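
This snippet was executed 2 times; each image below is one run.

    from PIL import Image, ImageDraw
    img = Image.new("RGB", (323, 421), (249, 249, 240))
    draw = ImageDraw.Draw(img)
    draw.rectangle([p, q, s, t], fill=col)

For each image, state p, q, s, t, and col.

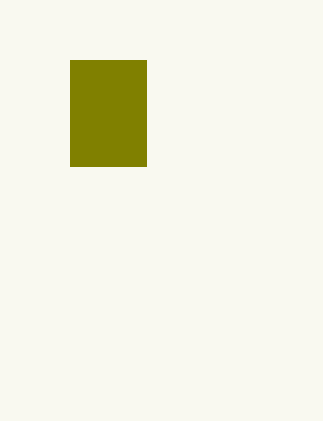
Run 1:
p = 70; q = 60; s = 146; t = 166; col = 'olive'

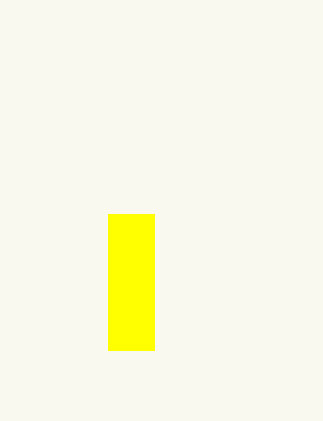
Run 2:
p = 108; q = 214; s = 154; t = 350; col = 'yellow'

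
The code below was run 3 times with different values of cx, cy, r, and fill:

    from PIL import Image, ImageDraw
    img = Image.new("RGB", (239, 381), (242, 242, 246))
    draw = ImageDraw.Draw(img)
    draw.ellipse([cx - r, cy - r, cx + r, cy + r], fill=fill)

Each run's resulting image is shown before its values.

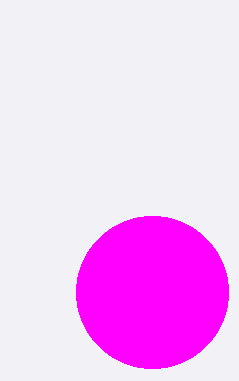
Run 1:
cx = 152
cy = 292
r = 76
fill = 'magenta'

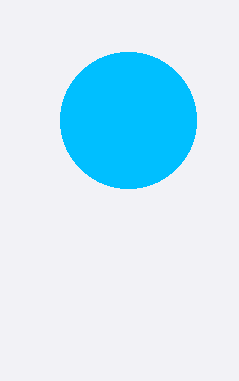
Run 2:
cx = 128, cy = 120, r = 68, fill = 'deepskyblue'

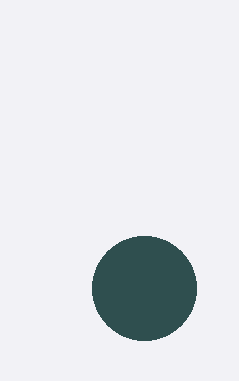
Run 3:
cx = 144
cy = 288
r = 52
fill = 'darkslategray'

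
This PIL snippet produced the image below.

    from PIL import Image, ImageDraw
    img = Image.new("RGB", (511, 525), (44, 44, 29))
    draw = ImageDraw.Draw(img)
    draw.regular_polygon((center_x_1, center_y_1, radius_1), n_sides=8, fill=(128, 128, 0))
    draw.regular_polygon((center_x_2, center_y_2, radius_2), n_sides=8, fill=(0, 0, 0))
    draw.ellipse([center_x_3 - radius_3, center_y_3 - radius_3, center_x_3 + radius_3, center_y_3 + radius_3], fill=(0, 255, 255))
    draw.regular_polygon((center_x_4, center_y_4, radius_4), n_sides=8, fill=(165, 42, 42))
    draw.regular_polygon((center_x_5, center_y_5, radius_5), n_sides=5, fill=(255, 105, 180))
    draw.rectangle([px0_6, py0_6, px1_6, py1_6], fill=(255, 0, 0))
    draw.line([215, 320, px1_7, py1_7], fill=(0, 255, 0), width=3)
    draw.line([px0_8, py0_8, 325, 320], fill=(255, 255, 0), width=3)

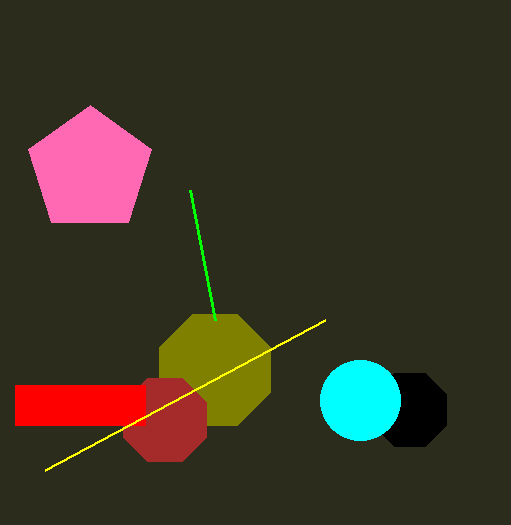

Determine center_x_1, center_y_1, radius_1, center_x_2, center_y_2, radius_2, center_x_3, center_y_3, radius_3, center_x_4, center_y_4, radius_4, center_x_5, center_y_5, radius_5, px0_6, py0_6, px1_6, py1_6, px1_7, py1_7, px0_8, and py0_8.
center_x_1 = 215; center_y_1 = 370; radius_1 = 60; center_x_2 = 410; center_y_2 = 410; radius_2 = 40; center_x_3 = 360; center_y_3 = 400; radius_3 = 40; center_x_4 = 165; center_y_4 = 420; radius_4 = 45; center_x_5 = 90; center_y_5 = 170; radius_5 = 65; px0_6 = 15; py0_6 = 385; px1_6 = 145; py1_6 = 425; px1_7 = 190; py1_7 = 190; px0_8 = 45; py0_8 = 470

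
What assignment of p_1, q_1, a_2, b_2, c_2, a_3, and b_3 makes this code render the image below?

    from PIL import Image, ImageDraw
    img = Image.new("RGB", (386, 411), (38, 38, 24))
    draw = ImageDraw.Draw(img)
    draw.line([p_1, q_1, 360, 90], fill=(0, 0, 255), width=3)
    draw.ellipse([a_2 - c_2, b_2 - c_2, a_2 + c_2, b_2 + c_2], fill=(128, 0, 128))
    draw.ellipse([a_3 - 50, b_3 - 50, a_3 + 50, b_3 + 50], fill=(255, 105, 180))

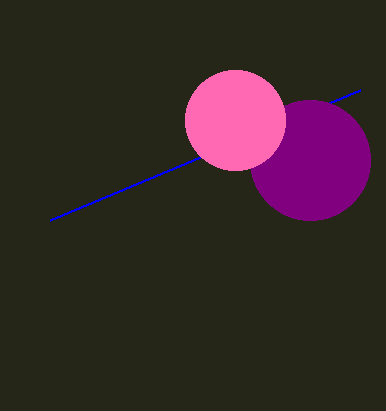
p_1 = 50; q_1 = 220; a_2 = 310; b_2 = 160; c_2 = 60; a_3 = 235; b_3 = 120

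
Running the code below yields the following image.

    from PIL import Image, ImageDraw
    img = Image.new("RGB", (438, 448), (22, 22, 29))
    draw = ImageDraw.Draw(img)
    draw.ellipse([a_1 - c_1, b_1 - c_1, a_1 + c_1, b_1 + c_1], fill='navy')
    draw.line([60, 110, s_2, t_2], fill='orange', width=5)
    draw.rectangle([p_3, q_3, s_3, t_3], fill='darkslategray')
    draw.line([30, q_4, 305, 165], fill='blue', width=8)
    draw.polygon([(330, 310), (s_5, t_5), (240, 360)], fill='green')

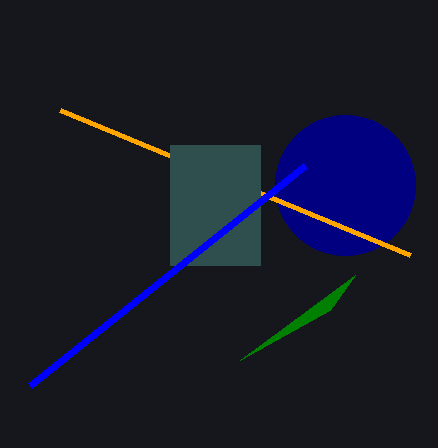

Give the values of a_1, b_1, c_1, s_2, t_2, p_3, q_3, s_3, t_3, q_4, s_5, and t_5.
a_1 = 345, b_1 = 185, c_1 = 70, s_2 = 410, t_2 = 255, p_3 = 170, q_3 = 145, s_3 = 260, t_3 = 265, q_4 = 385, s_5 = 355, t_5 = 275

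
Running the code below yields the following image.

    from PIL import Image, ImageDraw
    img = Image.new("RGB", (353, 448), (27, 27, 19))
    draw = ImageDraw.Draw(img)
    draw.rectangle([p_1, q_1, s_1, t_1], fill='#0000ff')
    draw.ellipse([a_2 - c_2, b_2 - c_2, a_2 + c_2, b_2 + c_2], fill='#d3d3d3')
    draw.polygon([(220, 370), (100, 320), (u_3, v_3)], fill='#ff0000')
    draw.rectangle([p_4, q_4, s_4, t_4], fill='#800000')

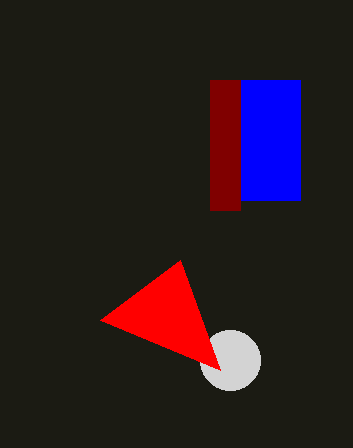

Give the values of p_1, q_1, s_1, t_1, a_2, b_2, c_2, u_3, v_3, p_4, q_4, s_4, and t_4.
p_1 = 210
q_1 = 80
s_1 = 300
t_1 = 200
a_2 = 230
b_2 = 360
c_2 = 30
u_3 = 180
v_3 = 260
p_4 = 210
q_4 = 80
s_4 = 240
t_4 = 210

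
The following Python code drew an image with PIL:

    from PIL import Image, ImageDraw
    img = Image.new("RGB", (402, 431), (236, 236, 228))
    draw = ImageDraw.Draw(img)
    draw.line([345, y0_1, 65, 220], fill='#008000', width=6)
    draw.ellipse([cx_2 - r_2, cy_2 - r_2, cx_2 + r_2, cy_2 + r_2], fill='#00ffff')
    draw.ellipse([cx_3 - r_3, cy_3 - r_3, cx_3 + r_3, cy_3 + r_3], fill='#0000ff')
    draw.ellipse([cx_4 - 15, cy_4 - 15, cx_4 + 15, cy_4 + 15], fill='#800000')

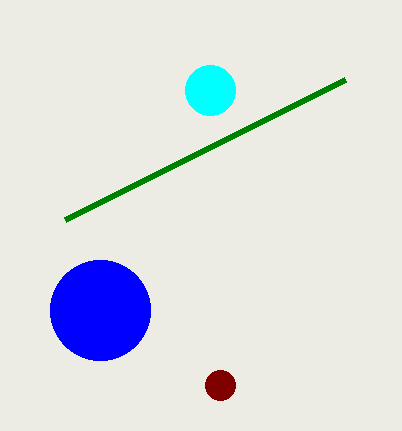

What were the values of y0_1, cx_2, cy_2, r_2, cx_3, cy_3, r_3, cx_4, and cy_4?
y0_1 = 80
cx_2 = 210
cy_2 = 90
r_2 = 25
cx_3 = 100
cy_3 = 310
r_3 = 50
cx_4 = 220
cy_4 = 385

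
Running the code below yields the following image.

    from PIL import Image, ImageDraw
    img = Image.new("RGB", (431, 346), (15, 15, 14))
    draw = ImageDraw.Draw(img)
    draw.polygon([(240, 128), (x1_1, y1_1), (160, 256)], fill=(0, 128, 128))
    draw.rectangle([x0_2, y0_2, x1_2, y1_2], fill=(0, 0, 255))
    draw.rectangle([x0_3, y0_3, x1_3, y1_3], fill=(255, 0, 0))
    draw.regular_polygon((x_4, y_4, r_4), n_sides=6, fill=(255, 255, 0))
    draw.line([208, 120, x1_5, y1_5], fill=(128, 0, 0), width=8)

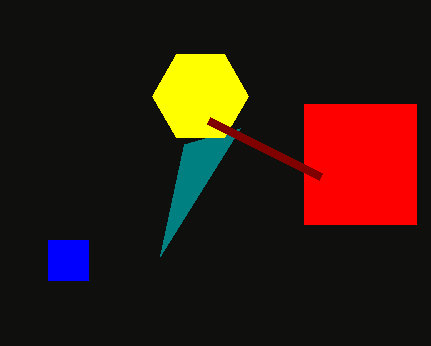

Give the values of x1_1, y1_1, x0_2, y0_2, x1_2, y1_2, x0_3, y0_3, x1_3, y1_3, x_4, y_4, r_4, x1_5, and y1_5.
x1_1 = 184
y1_1 = 144
x0_2 = 48
y0_2 = 240
x1_2 = 88
y1_2 = 280
x0_3 = 304
y0_3 = 104
x1_3 = 416
y1_3 = 224
x_4 = 200
y_4 = 96
r_4 = 48
x1_5 = 320
y1_5 = 176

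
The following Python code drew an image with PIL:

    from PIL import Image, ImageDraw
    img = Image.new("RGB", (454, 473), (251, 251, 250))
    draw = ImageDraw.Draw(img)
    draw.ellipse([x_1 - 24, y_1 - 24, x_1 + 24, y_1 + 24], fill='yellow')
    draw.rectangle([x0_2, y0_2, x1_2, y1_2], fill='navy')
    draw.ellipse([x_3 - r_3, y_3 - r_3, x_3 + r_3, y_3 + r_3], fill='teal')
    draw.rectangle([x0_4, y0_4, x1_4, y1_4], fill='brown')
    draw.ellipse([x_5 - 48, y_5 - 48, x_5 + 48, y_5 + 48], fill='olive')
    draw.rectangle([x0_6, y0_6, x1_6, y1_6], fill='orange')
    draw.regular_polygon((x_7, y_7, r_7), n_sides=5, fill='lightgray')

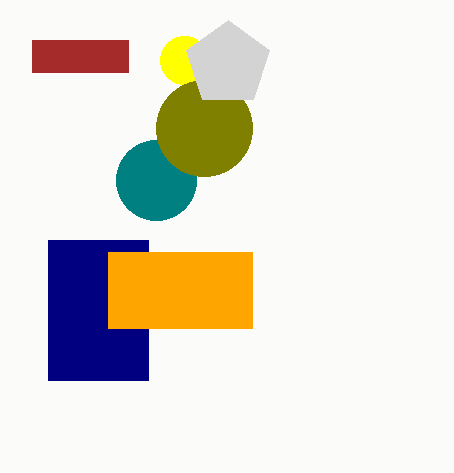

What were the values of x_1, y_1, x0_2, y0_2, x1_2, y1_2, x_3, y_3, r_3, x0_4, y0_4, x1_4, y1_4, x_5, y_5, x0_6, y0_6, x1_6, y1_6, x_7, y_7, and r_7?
x_1 = 184; y_1 = 60; x0_2 = 48; y0_2 = 240; x1_2 = 148; y1_2 = 380; x_3 = 156; y_3 = 180; r_3 = 40; x0_4 = 32; y0_4 = 40; x1_4 = 128; y1_4 = 72; x_5 = 204; y_5 = 128; x0_6 = 108; y0_6 = 252; x1_6 = 252; y1_6 = 328; x_7 = 228; y_7 = 64; r_7 = 44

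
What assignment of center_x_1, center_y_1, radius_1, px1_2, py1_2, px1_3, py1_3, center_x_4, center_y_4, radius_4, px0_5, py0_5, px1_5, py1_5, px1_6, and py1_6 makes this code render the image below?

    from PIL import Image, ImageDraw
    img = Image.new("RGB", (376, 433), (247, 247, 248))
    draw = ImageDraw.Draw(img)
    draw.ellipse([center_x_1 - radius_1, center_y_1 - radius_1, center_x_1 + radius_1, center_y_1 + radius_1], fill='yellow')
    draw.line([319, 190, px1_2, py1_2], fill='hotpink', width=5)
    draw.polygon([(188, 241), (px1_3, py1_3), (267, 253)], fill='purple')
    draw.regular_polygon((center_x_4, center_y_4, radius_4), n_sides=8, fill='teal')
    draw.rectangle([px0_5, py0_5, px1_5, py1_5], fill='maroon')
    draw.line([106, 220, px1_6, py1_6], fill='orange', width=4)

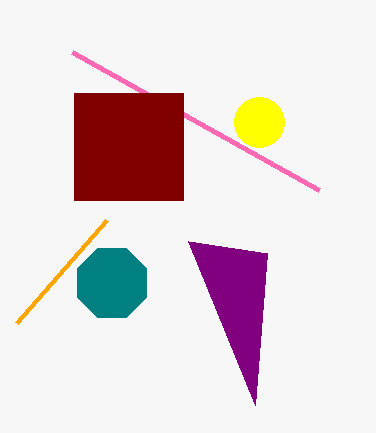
center_x_1 = 259, center_y_1 = 122, radius_1 = 25, px1_2 = 72, py1_2 = 52, px1_3 = 255, py1_3 = 405, center_x_4 = 112, center_y_4 = 283, radius_4 = 37, px0_5 = 74, py0_5 = 93, px1_5 = 183, py1_5 = 200, px1_6 = 16, py1_6 = 323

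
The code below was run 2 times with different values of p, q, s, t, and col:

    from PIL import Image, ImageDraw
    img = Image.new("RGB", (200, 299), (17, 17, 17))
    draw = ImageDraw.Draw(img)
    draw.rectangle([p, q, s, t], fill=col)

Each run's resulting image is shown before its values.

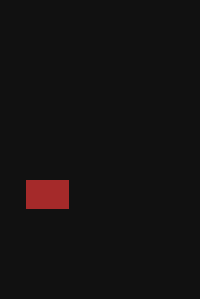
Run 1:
p = 26, q = 180, s = 68, t = 208, col = 'brown'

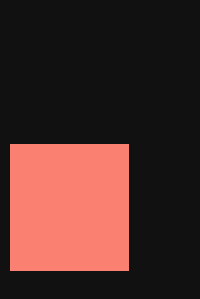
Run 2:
p = 10
q = 144
s = 128
t = 270
col = 'salmon'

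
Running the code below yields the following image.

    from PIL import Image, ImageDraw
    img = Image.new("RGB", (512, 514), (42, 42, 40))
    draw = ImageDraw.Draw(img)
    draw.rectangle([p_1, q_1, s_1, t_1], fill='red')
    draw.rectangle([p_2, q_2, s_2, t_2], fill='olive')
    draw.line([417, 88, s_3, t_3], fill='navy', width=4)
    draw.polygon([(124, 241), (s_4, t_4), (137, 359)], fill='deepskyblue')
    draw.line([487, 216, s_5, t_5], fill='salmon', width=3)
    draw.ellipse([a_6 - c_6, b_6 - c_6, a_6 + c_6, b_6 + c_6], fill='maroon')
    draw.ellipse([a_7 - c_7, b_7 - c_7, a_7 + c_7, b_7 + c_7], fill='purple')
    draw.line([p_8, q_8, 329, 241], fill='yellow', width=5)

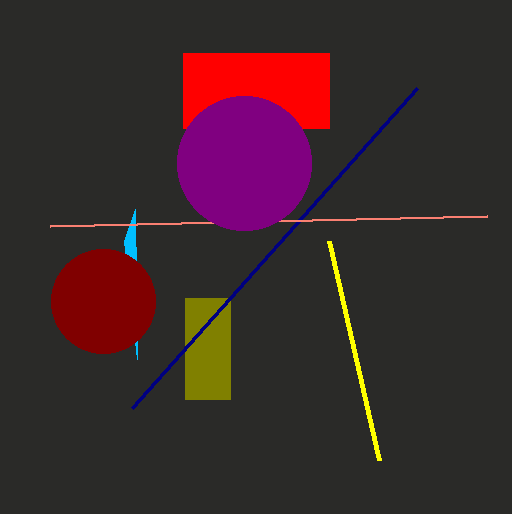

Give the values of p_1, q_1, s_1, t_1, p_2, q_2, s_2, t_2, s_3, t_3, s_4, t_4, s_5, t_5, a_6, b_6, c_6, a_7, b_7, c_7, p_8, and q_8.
p_1 = 183
q_1 = 53
s_1 = 329
t_1 = 128
p_2 = 185
q_2 = 298
s_2 = 230
t_2 = 399
s_3 = 132
t_3 = 408
s_4 = 135
t_4 = 209
s_5 = 50
t_5 = 226
a_6 = 103
b_6 = 301
c_6 = 52
a_7 = 244
b_7 = 163
c_7 = 67
p_8 = 379
q_8 = 460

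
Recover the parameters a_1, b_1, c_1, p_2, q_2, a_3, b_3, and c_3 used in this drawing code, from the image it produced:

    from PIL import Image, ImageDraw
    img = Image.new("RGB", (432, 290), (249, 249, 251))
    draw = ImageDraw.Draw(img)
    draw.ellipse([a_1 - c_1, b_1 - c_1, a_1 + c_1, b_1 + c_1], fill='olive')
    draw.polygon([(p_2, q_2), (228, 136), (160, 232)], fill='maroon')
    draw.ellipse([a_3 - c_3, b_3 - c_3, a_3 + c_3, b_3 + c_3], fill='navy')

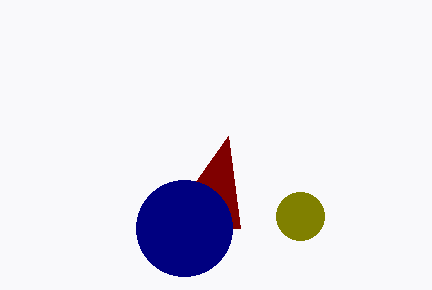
a_1 = 300, b_1 = 216, c_1 = 24, p_2 = 240, q_2 = 228, a_3 = 184, b_3 = 228, c_3 = 48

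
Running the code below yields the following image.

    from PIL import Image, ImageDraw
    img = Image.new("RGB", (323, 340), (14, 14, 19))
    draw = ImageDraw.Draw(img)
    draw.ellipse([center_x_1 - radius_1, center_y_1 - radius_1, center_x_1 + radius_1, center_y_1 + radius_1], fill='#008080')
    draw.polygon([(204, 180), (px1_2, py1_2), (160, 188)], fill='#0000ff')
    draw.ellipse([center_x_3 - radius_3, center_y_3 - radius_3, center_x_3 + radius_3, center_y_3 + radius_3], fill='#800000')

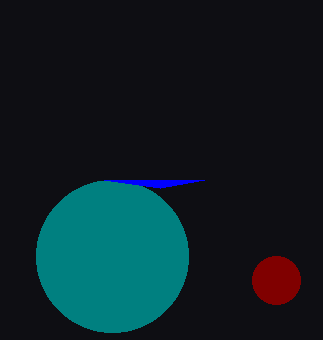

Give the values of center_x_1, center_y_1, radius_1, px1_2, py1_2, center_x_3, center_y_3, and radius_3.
center_x_1 = 112, center_y_1 = 256, radius_1 = 76, px1_2 = 104, py1_2 = 180, center_x_3 = 276, center_y_3 = 280, radius_3 = 24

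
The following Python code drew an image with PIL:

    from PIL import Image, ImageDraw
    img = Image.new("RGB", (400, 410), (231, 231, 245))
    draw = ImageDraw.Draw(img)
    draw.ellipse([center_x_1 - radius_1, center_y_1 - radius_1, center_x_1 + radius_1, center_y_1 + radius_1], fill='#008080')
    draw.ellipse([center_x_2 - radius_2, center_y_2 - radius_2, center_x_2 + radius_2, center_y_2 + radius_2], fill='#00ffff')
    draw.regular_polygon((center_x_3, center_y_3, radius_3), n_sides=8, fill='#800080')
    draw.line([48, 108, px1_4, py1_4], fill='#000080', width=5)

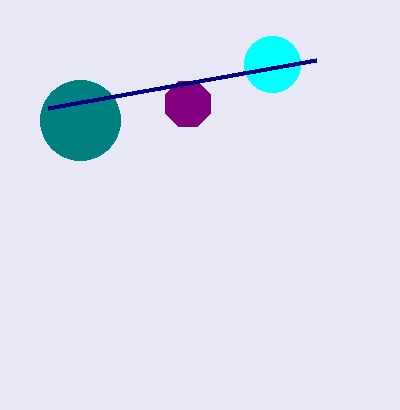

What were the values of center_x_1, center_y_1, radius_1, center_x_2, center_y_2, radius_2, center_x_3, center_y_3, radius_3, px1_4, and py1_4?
center_x_1 = 80; center_y_1 = 120; radius_1 = 40; center_x_2 = 272; center_y_2 = 64; radius_2 = 28; center_x_3 = 188; center_y_3 = 104; radius_3 = 24; px1_4 = 316; py1_4 = 60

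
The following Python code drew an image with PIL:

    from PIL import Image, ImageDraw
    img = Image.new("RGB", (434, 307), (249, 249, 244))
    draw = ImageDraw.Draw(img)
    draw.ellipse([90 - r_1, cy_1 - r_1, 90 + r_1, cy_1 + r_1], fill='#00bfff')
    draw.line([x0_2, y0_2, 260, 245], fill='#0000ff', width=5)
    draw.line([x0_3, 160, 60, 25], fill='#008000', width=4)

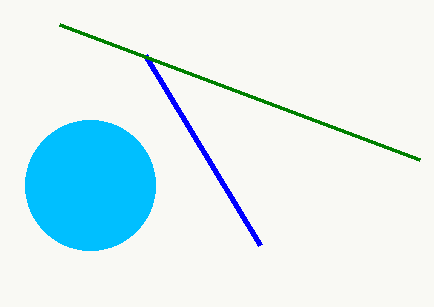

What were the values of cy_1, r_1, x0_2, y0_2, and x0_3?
cy_1 = 185; r_1 = 65; x0_2 = 145; y0_2 = 55; x0_3 = 420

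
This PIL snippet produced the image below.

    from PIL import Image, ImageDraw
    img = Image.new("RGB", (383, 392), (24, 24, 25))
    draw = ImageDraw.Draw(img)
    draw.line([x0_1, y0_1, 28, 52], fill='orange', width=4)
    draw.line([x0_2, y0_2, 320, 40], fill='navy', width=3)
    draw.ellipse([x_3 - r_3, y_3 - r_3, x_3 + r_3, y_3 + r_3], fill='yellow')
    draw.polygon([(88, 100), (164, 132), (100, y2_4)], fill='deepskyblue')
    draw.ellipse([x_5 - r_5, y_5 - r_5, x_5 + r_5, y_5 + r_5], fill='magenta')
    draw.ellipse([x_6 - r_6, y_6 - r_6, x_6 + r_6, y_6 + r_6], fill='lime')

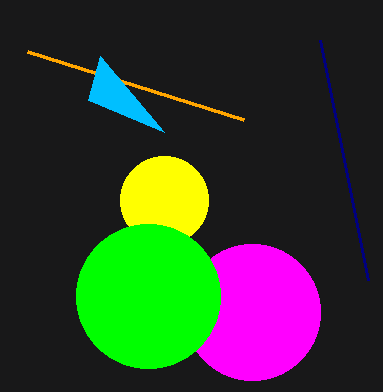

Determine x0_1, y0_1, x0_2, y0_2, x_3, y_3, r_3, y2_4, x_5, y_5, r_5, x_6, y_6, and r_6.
x0_1 = 244
y0_1 = 120
x0_2 = 368
y0_2 = 280
x_3 = 164
y_3 = 200
r_3 = 44
y2_4 = 56
x_5 = 252
y_5 = 312
r_5 = 68
x_6 = 148
y_6 = 296
r_6 = 72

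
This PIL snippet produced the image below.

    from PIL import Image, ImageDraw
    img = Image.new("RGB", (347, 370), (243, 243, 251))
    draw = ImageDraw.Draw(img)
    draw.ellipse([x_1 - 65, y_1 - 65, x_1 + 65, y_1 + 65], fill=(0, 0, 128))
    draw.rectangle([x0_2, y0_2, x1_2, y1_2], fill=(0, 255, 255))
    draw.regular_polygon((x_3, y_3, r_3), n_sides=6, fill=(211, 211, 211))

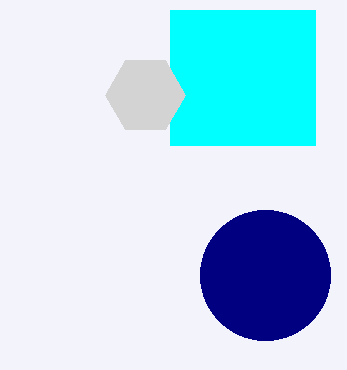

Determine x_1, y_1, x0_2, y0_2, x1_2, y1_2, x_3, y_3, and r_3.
x_1 = 265; y_1 = 275; x0_2 = 170; y0_2 = 10; x1_2 = 315; y1_2 = 145; x_3 = 145; y_3 = 95; r_3 = 40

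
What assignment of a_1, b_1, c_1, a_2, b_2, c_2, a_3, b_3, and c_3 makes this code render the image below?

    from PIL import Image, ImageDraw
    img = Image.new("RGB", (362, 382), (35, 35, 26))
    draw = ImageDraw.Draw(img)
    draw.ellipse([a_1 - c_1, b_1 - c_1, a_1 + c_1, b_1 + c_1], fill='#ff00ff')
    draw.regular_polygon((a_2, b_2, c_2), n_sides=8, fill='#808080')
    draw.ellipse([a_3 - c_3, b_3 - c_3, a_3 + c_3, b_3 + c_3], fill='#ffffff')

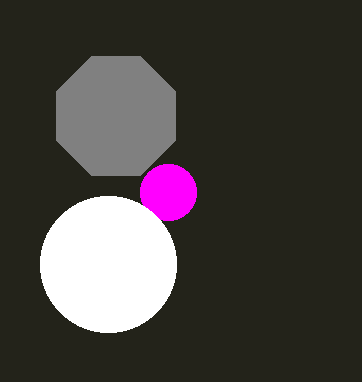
a_1 = 168; b_1 = 192; c_1 = 28; a_2 = 116; b_2 = 116; c_2 = 64; a_3 = 108; b_3 = 264; c_3 = 68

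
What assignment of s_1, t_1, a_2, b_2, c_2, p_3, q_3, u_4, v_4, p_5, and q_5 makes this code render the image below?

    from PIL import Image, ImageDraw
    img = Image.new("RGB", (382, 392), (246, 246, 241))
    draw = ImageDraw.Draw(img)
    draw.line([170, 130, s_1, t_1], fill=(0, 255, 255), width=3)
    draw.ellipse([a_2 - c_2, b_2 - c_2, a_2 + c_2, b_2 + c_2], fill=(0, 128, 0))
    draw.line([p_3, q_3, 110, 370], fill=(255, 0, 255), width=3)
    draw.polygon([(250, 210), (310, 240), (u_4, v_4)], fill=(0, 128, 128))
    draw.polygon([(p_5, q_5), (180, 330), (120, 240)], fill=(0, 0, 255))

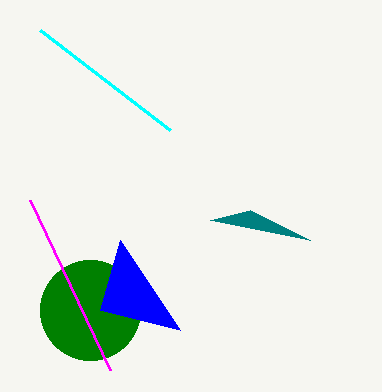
s_1 = 40; t_1 = 30; a_2 = 90; b_2 = 310; c_2 = 50; p_3 = 30; q_3 = 200; u_4 = 210; v_4 = 220; p_5 = 100; q_5 = 310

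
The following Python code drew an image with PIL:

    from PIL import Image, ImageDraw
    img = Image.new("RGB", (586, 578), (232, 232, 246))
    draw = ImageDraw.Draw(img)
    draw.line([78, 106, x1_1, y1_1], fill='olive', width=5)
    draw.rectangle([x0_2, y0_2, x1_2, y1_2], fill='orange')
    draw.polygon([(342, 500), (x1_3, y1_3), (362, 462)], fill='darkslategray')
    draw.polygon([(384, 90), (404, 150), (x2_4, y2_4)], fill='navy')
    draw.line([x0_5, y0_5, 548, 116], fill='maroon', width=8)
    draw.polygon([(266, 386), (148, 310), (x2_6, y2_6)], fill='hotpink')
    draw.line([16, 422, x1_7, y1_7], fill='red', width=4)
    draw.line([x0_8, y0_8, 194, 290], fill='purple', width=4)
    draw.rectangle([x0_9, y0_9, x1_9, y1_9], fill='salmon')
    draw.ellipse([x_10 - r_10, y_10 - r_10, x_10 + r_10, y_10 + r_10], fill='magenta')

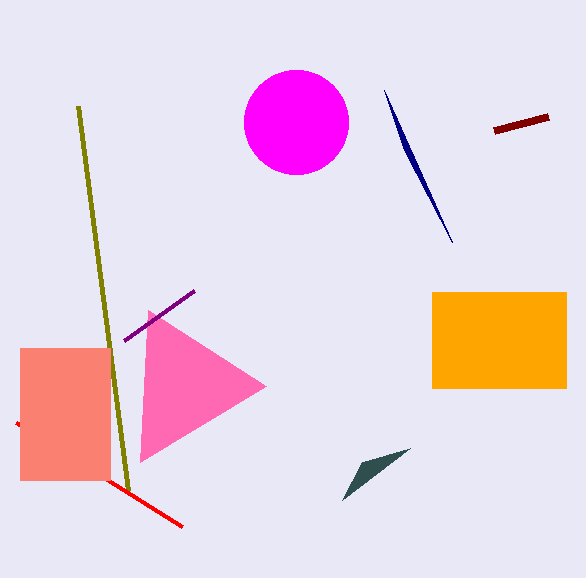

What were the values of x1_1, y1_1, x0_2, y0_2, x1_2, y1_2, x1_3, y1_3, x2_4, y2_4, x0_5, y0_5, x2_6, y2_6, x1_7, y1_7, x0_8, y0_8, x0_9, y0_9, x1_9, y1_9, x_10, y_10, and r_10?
x1_1 = 128; y1_1 = 490; x0_2 = 432; y0_2 = 292; x1_2 = 566; y1_2 = 388; x1_3 = 410; y1_3 = 448; x2_4 = 452; y2_4 = 242; x0_5 = 494; y0_5 = 130; x2_6 = 140; y2_6 = 462; x1_7 = 182; y1_7 = 526; x0_8 = 124; y0_8 = 340; x0_9 = 20; y0_9 = 348; x1_9 = 110; y1_9 = 480; x_10 = 296; y_10 = 122; r_10 = 52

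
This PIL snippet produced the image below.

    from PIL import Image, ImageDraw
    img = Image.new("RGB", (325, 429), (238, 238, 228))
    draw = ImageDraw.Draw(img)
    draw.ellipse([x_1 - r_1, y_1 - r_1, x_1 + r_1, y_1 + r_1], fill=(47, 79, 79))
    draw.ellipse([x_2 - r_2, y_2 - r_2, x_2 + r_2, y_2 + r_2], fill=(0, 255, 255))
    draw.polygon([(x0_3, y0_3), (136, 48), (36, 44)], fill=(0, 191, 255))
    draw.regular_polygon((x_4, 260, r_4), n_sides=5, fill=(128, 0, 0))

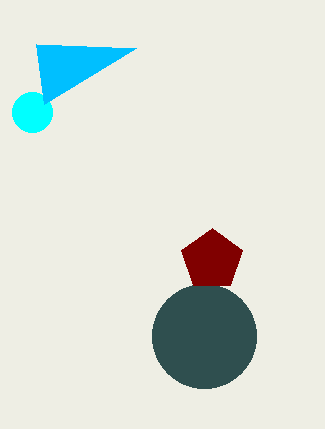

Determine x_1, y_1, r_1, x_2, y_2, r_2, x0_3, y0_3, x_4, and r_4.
x_1 = 204; y_1 = 336; r_1 = 52; x_2 = 32; y_2 = 112; r_2 = 20; x0_3 = 44; y0_3 = 104; x_4 = 212; r_4 = 32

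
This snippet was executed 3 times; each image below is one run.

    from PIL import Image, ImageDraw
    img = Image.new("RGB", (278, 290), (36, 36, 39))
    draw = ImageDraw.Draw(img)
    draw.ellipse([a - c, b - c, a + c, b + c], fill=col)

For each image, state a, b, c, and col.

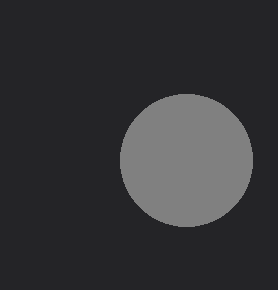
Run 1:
a = 186; b = 160; c = 66; col = 'gray'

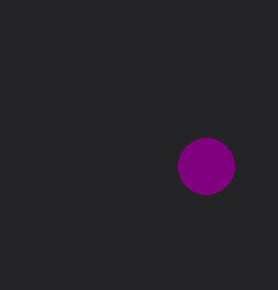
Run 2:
a = 206
b = 166
c = 28
col = 'purple'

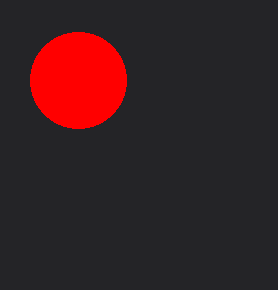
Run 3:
a = 78, b = 80, c = 48, col = 'red'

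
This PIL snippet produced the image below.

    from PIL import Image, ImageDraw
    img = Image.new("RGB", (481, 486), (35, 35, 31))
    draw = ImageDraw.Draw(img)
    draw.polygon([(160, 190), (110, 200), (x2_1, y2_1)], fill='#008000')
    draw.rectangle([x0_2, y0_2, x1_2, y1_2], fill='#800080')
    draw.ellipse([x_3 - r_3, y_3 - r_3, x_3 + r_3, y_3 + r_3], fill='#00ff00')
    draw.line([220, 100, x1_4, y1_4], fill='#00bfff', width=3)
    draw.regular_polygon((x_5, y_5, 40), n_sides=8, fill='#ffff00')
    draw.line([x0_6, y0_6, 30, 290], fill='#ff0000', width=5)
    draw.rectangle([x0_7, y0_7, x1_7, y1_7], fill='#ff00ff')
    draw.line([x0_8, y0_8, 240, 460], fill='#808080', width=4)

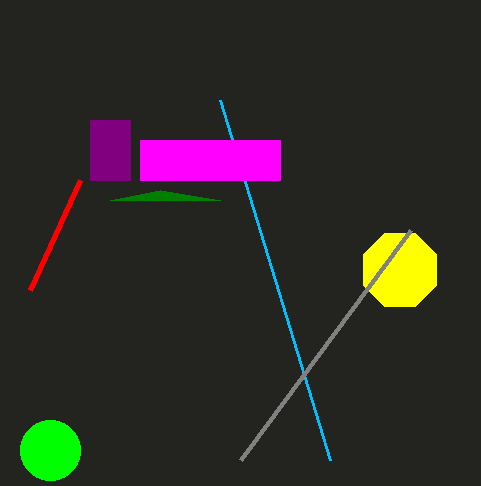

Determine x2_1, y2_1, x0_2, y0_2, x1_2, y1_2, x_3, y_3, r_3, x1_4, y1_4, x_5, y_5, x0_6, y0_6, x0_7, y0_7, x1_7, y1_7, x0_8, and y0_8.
x2_1 = 220, y2_1 = 200, x0_2 = 90, y0_2 = 120, x1_2 = 130, y1_2 = 180, x_3 = 50, y_3 = 450, r_3 = 30, x1_4 = 330, y1_4 = 460, x_5 = 400, y_5 = 270, x0_6 = 80, y0_6 = 180, x0_7 = 140, y0_7 = 140, x1_7 = 280, y1_7 = 180, x0_8 = 410, y0_8 = 230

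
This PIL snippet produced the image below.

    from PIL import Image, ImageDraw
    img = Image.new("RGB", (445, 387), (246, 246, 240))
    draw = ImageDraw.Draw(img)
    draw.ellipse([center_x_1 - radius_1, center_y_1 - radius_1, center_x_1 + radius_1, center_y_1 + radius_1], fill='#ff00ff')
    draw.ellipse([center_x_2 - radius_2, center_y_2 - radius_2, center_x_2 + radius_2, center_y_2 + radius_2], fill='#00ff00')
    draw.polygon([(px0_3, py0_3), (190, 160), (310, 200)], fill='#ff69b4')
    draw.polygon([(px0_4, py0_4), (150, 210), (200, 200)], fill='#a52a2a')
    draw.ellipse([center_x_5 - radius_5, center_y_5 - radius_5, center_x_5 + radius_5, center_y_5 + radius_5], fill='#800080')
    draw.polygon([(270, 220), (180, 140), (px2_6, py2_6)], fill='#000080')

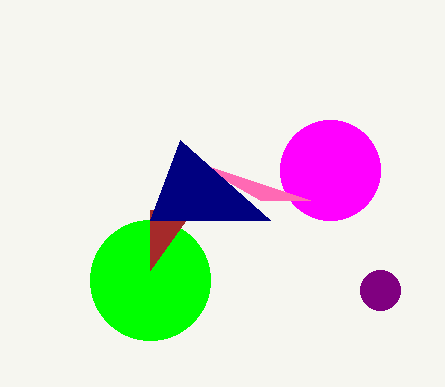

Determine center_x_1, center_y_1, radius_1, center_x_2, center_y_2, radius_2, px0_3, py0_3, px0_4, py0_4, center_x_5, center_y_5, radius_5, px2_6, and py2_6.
center_x_1 = 330; center_y_1 = 170; radius_1 = 50; center_x_2 = 150; center_y_2 = 280; radius_2 = 60; px0_3 = 260; py0_3 = 200; px0_4 = 150; py0_4 = 270; center_x_5 = 380; center_y_5 = 290; radius_5 = 20; px2_6 = 150; py2_6 = 220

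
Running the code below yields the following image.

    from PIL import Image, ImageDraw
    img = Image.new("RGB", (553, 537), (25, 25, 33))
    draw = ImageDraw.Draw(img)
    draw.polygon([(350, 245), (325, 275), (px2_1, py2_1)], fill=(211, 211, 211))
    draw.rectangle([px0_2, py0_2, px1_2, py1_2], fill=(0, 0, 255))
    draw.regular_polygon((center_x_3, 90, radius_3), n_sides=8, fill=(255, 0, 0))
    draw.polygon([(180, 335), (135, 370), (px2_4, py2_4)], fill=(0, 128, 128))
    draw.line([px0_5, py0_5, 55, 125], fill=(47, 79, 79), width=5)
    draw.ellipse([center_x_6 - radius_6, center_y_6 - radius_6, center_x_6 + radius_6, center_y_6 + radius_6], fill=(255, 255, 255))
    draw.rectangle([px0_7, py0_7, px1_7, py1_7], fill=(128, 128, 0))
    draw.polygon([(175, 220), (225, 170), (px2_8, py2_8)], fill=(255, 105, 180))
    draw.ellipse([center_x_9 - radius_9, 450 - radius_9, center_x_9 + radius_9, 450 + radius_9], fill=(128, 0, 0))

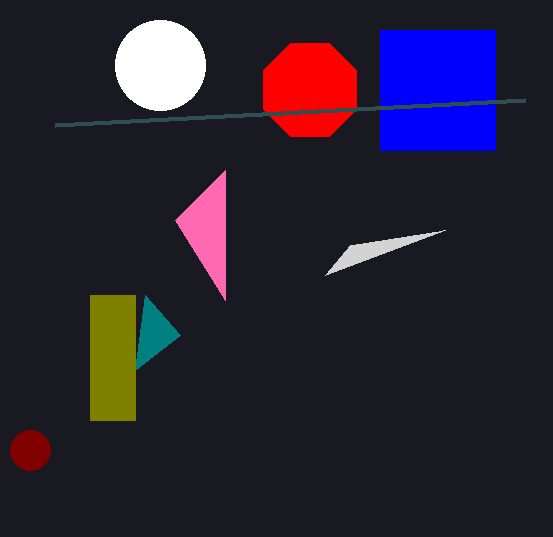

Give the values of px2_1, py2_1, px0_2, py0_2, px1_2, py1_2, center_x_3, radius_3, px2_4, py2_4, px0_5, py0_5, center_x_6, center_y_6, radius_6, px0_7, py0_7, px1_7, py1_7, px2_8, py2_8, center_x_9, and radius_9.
px2_1 = 445
py2_1 = 230
px0_2 = 380
py0_2 = 30
px1_2 = 495
py1_2 = 150
center_x_3 = 310
radius_3 = 50
px2_4 = 145
py2_4 = 295
px0_5 = 525
py0_5 = 100
center_x_6 = 160
center_y_6 = 65
radius_6 = 45
px0_7 = 90
py0_7 = 295
px1_7 = 135
py1_7 = 420
px2_8 = 225
py2_8 = 300
center_x_9 = 30
radius_9 = 20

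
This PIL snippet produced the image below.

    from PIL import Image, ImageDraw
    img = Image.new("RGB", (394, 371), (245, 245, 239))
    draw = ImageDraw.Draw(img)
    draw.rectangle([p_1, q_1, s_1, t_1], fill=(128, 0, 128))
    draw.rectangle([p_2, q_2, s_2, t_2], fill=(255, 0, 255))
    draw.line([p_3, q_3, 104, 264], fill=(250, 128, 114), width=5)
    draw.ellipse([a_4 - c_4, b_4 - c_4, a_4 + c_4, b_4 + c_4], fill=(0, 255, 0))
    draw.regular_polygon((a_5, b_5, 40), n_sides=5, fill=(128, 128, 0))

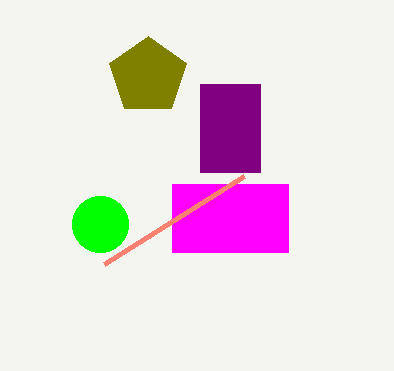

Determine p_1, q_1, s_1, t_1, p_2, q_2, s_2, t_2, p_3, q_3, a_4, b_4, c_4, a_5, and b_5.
p_1 = 200
q_1 = 84
s_1 = 260
t_1 = 172
p_2 = 172
q_2 = 184
s_2 = 288
t_2 = 252
p_3 = 244
q_3 = 176
a_4 = 100
b_4 = 224
c_4 = 28
a_5 = 148
b_5 = 76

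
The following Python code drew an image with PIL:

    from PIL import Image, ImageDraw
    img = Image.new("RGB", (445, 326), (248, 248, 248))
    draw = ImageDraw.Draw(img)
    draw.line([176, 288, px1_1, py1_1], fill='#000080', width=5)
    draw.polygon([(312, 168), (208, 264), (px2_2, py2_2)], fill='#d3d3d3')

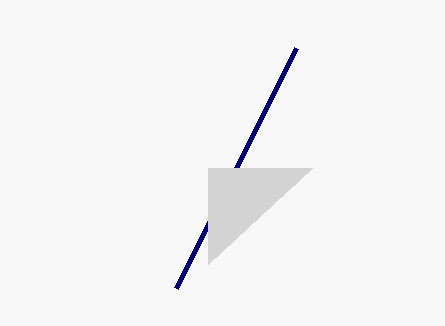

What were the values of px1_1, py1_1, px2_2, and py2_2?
px1_1 = 296
py1_1 = 48
px2_2 = 208
py2_2 = 168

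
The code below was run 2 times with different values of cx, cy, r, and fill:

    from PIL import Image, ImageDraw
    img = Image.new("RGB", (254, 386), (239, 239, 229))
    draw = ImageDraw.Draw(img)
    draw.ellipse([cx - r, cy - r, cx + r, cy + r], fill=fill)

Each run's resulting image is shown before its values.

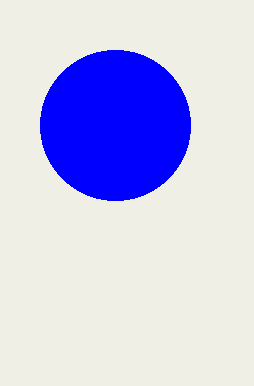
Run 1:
cx = 115; cy = 125; r = 75; fill = 'blue'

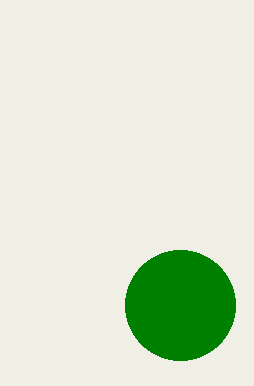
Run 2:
cx = 180, cy = 305, r = 55, fill = 'green'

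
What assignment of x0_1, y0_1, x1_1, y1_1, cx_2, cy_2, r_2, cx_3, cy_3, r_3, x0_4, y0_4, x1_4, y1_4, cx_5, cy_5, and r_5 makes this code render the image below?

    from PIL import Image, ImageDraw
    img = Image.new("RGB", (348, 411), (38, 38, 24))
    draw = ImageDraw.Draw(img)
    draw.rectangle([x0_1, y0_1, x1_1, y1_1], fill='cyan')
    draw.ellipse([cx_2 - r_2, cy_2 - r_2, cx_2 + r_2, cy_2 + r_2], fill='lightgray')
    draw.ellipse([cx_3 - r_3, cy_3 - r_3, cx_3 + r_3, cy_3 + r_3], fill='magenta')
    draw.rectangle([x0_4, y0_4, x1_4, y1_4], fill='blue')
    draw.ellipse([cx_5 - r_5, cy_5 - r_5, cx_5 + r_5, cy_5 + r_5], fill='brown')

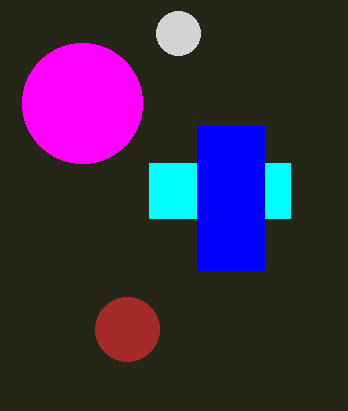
x0_1 = 149, y0_1 = 163, x1_1 = 290, y1_1 = 218, cx_2 = 178, cy_2 = 33, r_2 = 22, cx_3 = 82, cy_3 = 103, r_3 = 60, x0_4 = 197, y0_4 = 126, x1_4 = 264, y1_4 = 270, cx_5 = 127, cy_5 = 329, r_5 = 32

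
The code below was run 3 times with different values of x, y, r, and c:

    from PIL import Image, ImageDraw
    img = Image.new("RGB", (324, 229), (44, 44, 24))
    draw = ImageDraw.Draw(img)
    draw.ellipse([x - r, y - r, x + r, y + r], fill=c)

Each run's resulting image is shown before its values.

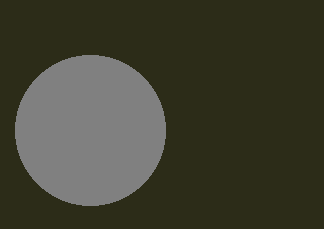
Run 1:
x = 90
y = 130
r = 75
c = 'gray'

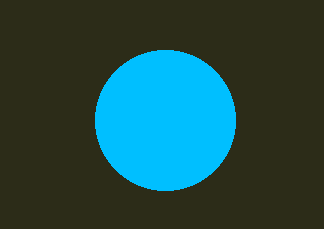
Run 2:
x = 165
y = 120
r = 70
c = 'deepskyblue'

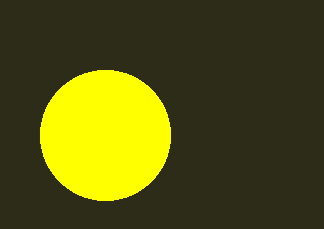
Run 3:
x = 105
y = 135
r = 65
c = 'yellow'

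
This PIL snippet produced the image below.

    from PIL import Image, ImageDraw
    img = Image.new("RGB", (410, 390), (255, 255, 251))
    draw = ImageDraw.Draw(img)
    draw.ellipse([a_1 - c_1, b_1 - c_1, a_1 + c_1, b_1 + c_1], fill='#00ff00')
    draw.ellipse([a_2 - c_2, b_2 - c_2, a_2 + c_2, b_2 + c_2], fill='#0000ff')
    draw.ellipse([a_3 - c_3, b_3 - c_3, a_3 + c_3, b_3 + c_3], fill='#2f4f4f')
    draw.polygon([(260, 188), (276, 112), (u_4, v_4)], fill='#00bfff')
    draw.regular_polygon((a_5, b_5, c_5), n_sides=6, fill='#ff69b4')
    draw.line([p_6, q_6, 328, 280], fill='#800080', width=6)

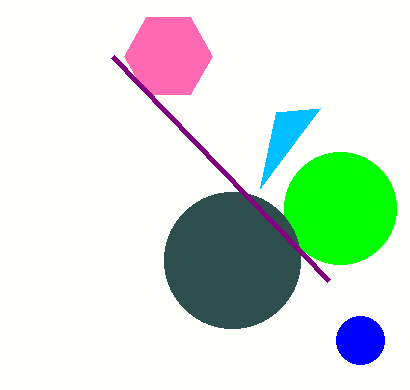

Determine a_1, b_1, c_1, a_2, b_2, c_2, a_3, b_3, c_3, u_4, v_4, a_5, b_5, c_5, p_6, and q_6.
a_1 = 340; b_1 = 208; c_1 = 56; a_2 = 360; b_2 = 340; c_2 = 24; a_3 = 232; b_3 = 260; c_3 = 68; u_4 = 320; v_4 = 108; a_5 = 168; b_5 = 56; c_5 = 44; p_6 = 112; q_6 = 56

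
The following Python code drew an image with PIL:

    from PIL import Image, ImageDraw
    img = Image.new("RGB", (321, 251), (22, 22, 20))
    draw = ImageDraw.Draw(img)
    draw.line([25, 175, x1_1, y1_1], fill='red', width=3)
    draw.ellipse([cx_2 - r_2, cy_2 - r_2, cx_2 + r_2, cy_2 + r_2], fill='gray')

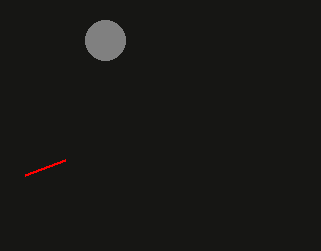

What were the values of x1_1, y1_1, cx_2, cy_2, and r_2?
x1_1 = 65
y1_1 = 160
cx_2 = 105
cy_2 = 40
r_2 = 20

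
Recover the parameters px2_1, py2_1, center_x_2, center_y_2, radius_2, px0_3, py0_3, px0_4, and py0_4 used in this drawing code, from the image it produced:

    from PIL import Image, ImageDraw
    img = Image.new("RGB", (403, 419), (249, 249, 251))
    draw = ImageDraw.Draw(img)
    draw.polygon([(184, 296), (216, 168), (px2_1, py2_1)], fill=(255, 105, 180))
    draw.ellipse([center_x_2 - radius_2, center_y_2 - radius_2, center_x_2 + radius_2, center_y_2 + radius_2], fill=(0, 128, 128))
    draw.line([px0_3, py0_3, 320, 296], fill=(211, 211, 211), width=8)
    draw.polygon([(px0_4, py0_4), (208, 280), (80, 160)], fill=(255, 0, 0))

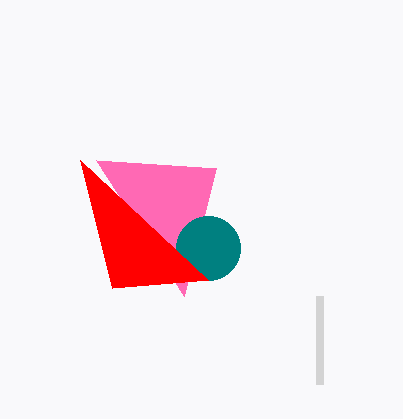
px2_1 = 96
py2_1 = 160
center_x_2 = 208
center_y_2 = 248
radius_2 = 32
px0_3 = 320
py0_3 = 384
px0_4 = 112
py0_4 = 288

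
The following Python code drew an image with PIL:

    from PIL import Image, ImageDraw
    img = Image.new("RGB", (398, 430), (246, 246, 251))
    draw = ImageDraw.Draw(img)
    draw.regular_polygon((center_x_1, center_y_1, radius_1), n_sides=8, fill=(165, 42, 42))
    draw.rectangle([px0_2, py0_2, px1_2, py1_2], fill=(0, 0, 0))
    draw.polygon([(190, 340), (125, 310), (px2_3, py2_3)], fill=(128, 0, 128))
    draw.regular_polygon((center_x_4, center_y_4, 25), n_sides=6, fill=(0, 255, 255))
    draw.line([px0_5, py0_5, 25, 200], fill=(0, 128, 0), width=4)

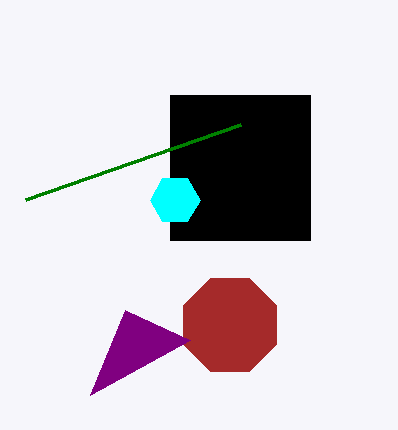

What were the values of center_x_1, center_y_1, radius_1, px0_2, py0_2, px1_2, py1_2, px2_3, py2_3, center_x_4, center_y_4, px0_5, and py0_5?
center_x_1 = 230
center_y_1 = 325
radius_1 = 50
px0_2 = 170
py0_2 = 95
px1_2 = 310
py1_2 = 240
px2_3 = 90
py2_3 = 395
center_x_4 = 175
center_y_4 = 200
px0_5 = 240
py0_5 = 125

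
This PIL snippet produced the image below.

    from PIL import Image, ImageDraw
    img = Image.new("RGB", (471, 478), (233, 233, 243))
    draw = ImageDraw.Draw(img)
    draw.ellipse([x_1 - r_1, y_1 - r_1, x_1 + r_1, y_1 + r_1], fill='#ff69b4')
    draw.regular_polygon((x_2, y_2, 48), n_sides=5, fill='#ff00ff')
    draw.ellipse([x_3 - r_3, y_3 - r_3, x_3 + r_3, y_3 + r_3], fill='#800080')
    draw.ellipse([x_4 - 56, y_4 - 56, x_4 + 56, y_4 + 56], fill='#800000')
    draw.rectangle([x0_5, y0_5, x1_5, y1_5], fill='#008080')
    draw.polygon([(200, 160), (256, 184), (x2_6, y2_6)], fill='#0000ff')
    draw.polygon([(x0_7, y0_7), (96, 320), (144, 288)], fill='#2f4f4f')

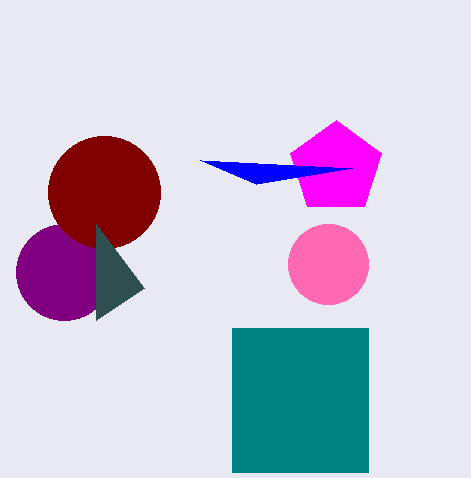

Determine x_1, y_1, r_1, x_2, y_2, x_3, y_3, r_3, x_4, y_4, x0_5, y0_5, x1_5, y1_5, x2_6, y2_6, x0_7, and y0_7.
x_1 = 328, y_1 = 264, r_1 = 40, x_2 = 336, y_2 = 168, x_3 = 64, y_3 = 272, r_3 = 48, x_4 = 104, y_4 = 192, x0_5 = 232, y0_5 = 328, x1_5 = 368, y1_5 = 472, x2_6 = 352, y2_6 = 168, x0_7 = 96, y0_7 = 224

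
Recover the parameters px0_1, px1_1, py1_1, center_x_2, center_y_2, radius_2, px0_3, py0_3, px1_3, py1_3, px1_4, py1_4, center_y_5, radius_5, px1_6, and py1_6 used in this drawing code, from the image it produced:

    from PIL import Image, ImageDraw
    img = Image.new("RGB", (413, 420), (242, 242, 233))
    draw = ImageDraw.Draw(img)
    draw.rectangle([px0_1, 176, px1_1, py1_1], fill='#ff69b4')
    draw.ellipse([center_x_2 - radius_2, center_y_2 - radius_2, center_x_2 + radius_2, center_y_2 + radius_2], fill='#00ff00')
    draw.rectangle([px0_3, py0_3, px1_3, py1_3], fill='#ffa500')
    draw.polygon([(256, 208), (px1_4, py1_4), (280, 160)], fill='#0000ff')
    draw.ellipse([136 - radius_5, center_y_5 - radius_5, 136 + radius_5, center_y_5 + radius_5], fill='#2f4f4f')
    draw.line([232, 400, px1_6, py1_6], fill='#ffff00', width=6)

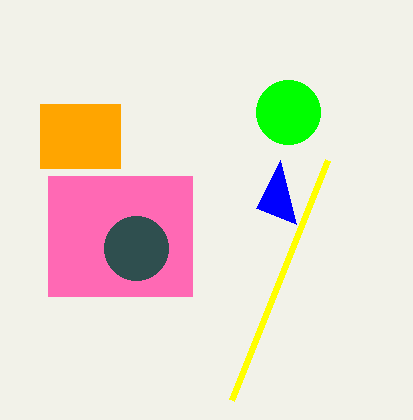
px0_1 = 48
px1_1 = 192
py1_1 = 296
center_x_2 = 288
center_y_2 = 112
radius_2 = 32
px0_3 = 40
py0_3 = 104
px1_3 = 120
py1_3 = 168
px1_4 = 296
py1_4 = 224
center_y_5 = 248
radius_5 = 32
px1_6 = 328
py1_6 = 160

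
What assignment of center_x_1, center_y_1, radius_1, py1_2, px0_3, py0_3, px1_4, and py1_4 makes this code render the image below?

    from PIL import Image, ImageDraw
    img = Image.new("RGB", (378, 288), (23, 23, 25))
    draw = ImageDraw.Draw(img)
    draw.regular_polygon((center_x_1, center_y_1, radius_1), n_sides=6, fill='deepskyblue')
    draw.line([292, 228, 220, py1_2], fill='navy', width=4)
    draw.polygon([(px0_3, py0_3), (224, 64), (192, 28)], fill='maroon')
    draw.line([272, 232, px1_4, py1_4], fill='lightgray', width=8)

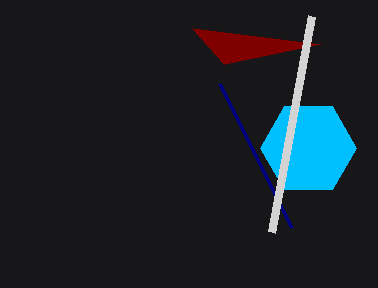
center_x_1 = 308, center_y_1 = 148, radius_1 = 48, py1_2 = 84, px0_3 = 320, py0_3 = 44, px1_4 = 312, py1_4 = 16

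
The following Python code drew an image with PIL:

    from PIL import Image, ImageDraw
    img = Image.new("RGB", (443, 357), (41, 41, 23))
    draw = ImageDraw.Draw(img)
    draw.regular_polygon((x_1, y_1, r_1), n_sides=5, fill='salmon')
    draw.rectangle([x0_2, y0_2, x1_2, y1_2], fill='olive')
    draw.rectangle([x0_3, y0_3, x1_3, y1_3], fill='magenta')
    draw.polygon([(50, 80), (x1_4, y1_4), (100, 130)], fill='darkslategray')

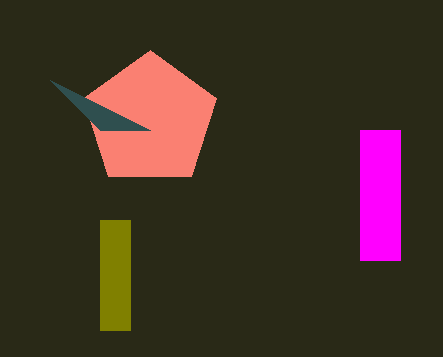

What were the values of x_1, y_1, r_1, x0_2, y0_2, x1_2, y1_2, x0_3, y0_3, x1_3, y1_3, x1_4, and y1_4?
x_1 = 150; y_1 = 120; r_1 = 70; x0_2 = 100; y0_2 = 220; x1_2 = 130; y1_2 = 330; x0_3 = 360; y0_3 = 130; x1_3 = 400; y1_3 = 260; x1_4 = 150; y1_4 = 130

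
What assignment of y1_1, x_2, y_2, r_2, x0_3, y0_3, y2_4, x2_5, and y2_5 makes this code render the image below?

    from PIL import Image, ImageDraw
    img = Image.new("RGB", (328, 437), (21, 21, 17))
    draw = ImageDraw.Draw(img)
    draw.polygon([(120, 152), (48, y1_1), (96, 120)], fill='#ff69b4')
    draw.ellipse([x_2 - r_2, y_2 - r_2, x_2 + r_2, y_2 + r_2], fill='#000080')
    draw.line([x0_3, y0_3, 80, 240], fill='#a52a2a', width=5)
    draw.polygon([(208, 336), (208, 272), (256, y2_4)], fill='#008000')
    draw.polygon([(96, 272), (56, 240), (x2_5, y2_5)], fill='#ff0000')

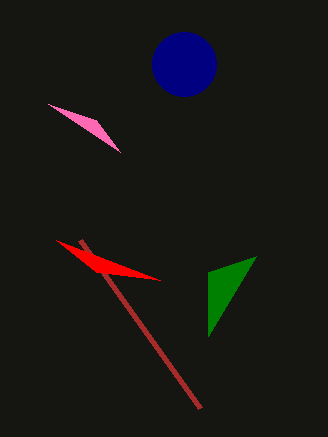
y1_1 = 104
x_2 = 184
y_2 = 64
r_2 = 32
x0_3 = 200
y0_3 = 408
y2_4 = 256
x2_5 = 160
y2_5 = 280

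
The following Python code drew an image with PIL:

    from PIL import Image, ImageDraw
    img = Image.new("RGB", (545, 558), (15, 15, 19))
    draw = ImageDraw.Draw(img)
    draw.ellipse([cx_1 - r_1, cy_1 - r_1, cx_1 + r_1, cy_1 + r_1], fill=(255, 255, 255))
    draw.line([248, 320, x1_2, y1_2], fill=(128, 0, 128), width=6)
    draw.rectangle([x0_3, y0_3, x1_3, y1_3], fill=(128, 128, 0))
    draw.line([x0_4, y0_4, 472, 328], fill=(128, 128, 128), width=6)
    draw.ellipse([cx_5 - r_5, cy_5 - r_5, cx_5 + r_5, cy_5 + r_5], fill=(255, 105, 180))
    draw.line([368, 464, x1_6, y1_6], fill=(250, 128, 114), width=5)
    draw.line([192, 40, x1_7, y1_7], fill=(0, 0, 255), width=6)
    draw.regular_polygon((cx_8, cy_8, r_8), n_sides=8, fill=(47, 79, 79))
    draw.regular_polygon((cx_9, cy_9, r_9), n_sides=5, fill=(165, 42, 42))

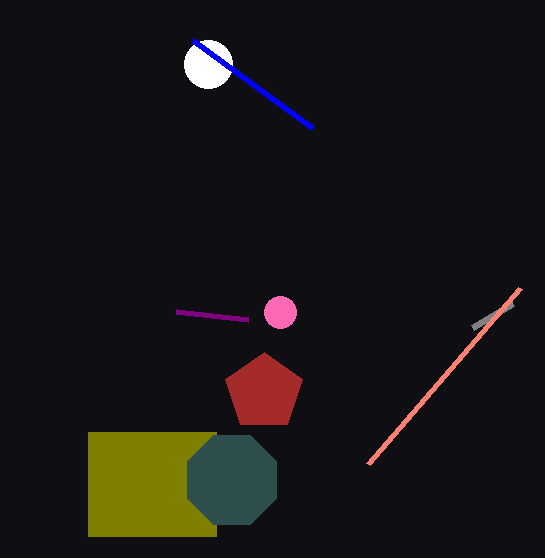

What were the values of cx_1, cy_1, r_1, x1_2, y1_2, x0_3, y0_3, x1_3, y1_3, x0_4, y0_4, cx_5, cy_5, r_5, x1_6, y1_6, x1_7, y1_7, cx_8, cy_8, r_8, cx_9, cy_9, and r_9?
cx_1 = 208
cy_1 = 64
r_1 = 24
x1_2 = 176
y1_2 = 312
x0_3 = 88
y0_3 = 432
x1_3 = 216
y1_3 = 536
x0_4 = 512
y0_4 = 304
cx_5 = 280
cy_5 = 312
r_5 = 16
x1_6 = 520
y1_6 = 288
x1_7 = 312
y1_7 = 128
cx_8 = 232
cy_8 = 480
r_8 = 48
cx_9 = 264
cy_9 = 392
r_9 = 40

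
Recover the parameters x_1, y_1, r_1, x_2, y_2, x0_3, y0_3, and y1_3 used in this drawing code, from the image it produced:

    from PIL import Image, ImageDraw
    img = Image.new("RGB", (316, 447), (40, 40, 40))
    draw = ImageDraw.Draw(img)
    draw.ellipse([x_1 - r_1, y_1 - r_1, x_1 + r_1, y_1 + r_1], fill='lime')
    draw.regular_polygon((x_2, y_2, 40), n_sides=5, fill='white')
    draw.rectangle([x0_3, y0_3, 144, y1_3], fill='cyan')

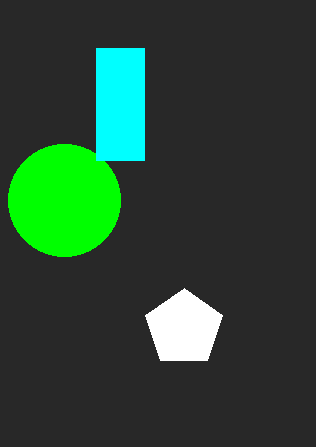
x_1 = 64, y_1 = 200, r_1 = 56, x_2 = 184, y_2 = 328, x0_3 = 96, y0_3 = 48, y1_3 = 160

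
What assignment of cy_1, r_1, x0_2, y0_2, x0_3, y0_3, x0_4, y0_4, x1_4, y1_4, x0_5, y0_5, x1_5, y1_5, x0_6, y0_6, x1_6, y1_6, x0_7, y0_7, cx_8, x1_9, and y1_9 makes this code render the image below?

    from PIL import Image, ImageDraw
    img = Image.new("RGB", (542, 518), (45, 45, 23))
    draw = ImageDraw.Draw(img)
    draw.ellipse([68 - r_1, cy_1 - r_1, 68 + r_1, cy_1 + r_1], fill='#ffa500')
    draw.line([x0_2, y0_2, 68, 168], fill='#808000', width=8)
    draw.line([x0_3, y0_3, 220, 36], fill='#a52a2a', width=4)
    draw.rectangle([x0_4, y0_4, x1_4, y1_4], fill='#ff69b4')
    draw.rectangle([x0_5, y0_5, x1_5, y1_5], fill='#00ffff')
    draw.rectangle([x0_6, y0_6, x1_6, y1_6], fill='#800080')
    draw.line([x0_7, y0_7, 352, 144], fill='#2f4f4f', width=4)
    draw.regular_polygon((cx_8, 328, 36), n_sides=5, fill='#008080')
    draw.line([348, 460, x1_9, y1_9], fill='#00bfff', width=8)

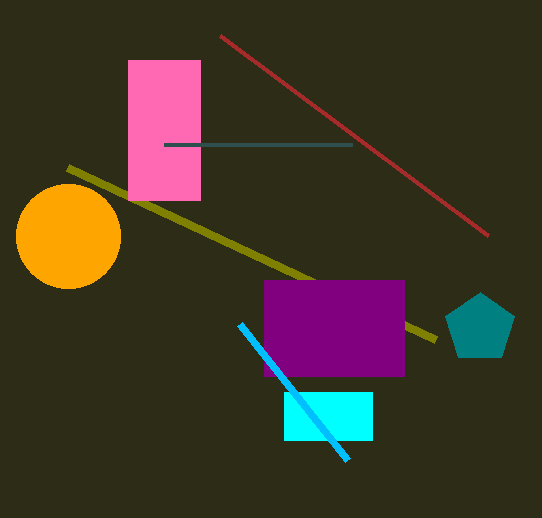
cy_1 = 236, r_1 = 52, x0_2 = 436, y0_2 = 340, x0_3 = 488, y0_3 = 236, x0_4 = 128, y0_4 = 60, x1_4 = 200, y1_4 = 200, x0_5 = 284, y0_5 = 392, x1_5 = 372, y1_5 = 440, x0_6 = 264, y0_6 = 280, x1_6 = 404, y1_6 = 376, x0_7 = 164, y0_7 = 144, cx_8 = 480, x1_9 = 240, y1_9 = 324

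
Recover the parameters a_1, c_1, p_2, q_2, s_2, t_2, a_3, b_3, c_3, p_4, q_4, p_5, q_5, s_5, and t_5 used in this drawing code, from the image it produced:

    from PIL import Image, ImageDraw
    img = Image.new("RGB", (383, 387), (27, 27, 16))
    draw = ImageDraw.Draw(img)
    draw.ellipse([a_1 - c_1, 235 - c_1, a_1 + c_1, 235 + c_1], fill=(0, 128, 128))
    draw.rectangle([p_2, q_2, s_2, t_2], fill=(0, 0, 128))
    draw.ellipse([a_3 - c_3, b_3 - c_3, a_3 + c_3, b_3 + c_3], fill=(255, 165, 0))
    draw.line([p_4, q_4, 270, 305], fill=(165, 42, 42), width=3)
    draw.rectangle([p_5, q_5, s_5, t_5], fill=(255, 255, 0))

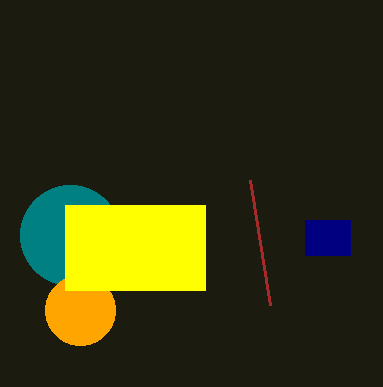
a_1 = 70, c_1 = 50, p_2 = 305, q_2 = 220, s_2 = 350, t_2 = 255, a_3 = 80, b_3 = 310, c_3 = 35, p_4 = 250, q_4 = 180, p_5 = 65, q_5 = 205, s_5 = 205, t_5 = 290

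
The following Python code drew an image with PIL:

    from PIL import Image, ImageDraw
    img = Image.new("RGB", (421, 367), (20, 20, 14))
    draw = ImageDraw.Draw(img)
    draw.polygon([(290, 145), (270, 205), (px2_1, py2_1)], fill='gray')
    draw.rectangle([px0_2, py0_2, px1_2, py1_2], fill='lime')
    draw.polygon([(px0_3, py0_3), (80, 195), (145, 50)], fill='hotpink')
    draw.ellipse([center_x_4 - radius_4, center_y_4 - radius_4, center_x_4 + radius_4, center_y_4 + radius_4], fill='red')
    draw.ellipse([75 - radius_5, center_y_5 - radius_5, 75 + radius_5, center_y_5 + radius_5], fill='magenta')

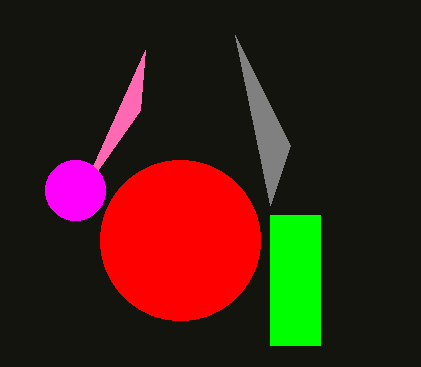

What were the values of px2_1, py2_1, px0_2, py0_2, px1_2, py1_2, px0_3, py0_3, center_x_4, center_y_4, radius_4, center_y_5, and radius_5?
px2_1 = 235
py2_1 = 35
px0_2 = 270
py0_2 = 215
px1_2 = 320
py1_2 = 345
px0_3 = 140
py0_3 = 110
center_x_4 = 180
center_y_4 = 240
radius_4 = 80
center_y_5 = 190
radius_5 = 30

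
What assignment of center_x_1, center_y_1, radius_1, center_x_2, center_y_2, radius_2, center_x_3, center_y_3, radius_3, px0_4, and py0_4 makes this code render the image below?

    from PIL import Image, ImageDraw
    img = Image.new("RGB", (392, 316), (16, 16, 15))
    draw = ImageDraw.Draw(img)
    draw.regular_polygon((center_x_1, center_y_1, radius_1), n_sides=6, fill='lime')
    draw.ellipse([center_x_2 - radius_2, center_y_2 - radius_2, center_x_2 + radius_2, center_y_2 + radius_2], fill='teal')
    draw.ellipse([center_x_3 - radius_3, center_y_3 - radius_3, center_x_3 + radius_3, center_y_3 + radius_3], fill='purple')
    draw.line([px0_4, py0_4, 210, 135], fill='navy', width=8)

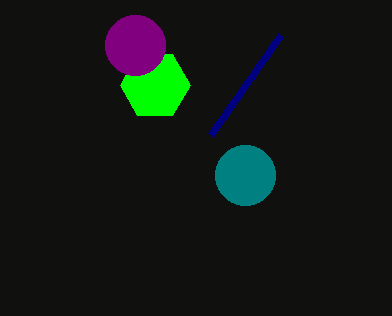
center_x_1 = 155
center_y_1 = 85
radius_1 = 35
center_x_2 = 245
center_y_2 = 175
radius_2 = 30
center_x_3 = 135
center_y_3 = 45
radius_3 = 30
px0_4 = 280
py0_4 = 35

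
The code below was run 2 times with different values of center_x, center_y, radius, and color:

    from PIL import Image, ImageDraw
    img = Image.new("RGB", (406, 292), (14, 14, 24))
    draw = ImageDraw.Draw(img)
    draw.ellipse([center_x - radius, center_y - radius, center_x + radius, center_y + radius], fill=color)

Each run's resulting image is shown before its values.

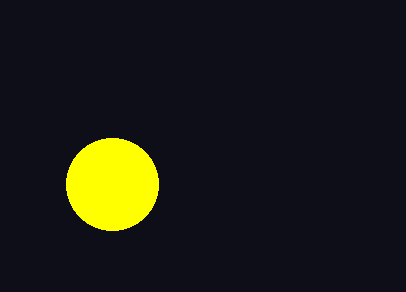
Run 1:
center_x = 112; center_y = 184; radius = 46; color = 'yellow'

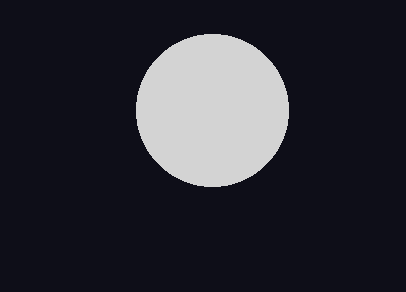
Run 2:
center_x = 212
center_y = 110
radius = 76
color = 'lightgray'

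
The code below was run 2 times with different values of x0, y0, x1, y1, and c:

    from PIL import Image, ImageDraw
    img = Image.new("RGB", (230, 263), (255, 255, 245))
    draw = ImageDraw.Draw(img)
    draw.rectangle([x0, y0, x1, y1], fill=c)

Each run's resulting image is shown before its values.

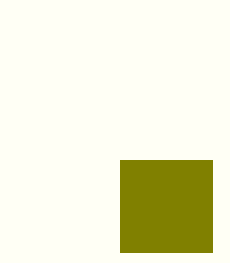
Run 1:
x0 = 120
y0 = 160
x1 = 212
y1 = 252
c = 'olive'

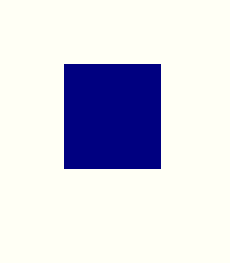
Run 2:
x0 = 64
y0 = 64
x1 = 160
y1 = 168
c = 'navy'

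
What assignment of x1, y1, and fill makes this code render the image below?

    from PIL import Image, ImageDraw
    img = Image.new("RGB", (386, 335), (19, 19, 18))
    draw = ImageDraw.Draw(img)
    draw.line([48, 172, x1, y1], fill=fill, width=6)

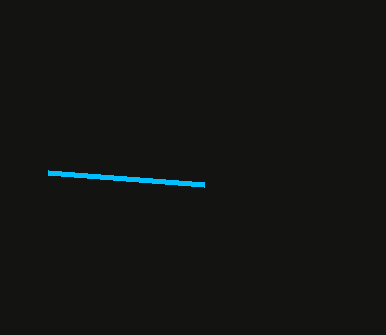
x1 = 204; y1 = 184; fill = 'deepskyblue'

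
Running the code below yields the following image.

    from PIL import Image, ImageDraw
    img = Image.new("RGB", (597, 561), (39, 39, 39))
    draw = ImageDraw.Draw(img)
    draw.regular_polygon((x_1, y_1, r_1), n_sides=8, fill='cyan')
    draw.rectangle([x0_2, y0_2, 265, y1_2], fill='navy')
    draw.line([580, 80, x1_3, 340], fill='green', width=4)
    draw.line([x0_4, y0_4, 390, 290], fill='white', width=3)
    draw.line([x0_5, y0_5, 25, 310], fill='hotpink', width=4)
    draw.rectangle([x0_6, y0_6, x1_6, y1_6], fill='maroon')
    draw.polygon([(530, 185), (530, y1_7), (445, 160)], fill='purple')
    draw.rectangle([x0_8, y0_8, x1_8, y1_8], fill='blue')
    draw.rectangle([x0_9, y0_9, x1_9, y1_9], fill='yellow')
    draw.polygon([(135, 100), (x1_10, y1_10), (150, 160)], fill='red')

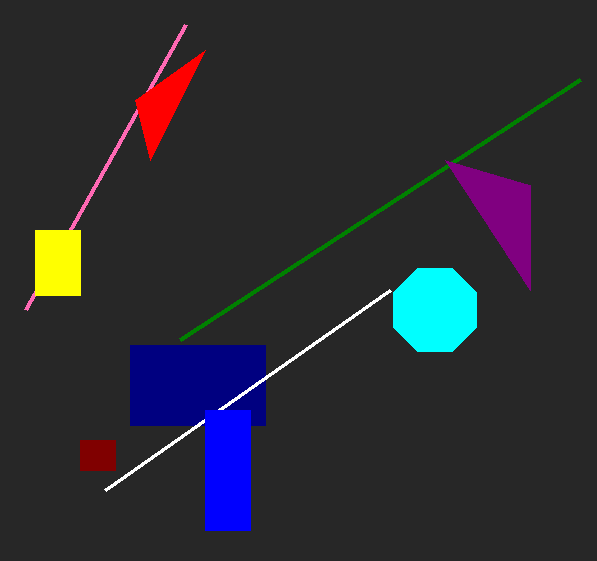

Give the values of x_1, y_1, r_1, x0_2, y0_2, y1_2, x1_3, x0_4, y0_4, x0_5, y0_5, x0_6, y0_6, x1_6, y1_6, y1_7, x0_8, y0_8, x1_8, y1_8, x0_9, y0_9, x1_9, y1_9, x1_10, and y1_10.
x_1 = 435, y_1 = 310, r_1 = 45, x0_2 = 130, y0_2 = 345, y1_2 = 425, x1_3 = 180, x0_4 = 105, y0_4 = 490, x0_5 = 185, y0_5 = 25, x0_6 = 80, y0_6 = 440, x1_6 = 115, y1_6 = 470, y1_7 = 290, x0_8 = 205, y0_8 = 410, x1_8 = 250, y1_8 = 530, x0_9 = 35, y0_9 = 230, x1_9 = 80, y1_9 = 295, x1_10 = 205, y1_10 = 50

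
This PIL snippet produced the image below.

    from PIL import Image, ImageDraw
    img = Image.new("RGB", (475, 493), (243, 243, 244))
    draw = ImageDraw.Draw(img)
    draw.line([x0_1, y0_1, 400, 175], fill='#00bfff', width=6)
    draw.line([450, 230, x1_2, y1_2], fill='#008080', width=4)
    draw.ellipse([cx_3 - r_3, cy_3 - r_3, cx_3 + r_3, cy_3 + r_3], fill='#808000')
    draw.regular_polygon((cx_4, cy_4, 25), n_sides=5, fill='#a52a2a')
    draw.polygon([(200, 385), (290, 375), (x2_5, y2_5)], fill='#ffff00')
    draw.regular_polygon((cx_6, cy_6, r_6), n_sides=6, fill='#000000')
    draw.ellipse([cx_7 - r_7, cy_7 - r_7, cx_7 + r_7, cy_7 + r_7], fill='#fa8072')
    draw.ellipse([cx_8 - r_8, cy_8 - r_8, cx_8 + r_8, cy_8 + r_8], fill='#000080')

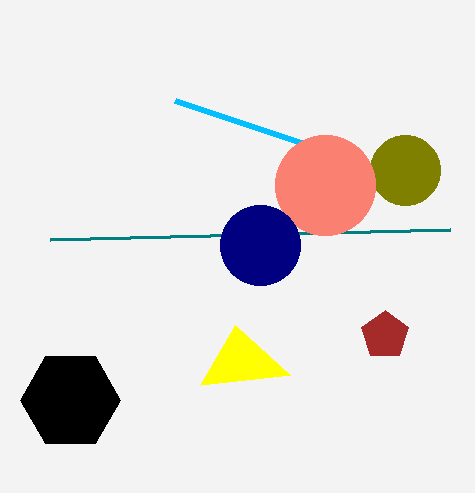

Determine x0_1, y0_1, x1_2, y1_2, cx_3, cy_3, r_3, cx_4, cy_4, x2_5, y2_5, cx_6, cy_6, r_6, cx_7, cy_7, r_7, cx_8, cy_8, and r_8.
x0_1 = 175; y0_1 = 100; x1_2 = 50; y1_2 = 240; cx_3 = 405; cy_3 = 170; r_3 = 35; cx_4 = 385; cy_4 = 335; x2_5 = 235; y2_5 = 325; cx_6 = 70; cy_6 = 400; r_6 = 50; cx_7 = 325; cy_7 = 185; r_7 = 50; cx_8 = 260; cy_8 = 245; r_8 = 40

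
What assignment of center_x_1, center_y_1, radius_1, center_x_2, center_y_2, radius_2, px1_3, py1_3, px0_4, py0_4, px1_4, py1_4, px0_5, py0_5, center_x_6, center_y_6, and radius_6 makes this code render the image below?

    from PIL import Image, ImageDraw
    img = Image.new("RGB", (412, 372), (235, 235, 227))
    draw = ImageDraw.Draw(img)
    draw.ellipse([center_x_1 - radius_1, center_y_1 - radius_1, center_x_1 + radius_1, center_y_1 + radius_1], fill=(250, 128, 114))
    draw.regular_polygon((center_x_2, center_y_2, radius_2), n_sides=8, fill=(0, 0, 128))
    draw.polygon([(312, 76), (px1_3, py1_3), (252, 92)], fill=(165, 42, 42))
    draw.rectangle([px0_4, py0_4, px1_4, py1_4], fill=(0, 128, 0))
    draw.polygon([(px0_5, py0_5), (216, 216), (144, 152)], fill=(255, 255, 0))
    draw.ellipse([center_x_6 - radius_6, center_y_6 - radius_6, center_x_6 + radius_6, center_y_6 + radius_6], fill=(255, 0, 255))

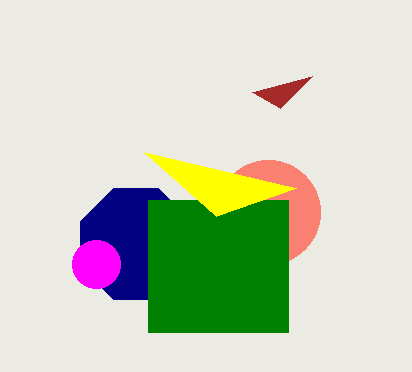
center_x_1 = 268; center_y_1 = 212; radius_1 = 52; center_x_2 = 136; center_y_2 = 244; radius_2 = 60; px1_3 = 280; py1_3 = 108; px0_4 = 148; py0_4 = 200; px1_4 = 288; py1_4 = 332; px0_5 = 296; py0_5 = 188; center_x_6 = 96; center_y_6 = 264; radius_6 = 24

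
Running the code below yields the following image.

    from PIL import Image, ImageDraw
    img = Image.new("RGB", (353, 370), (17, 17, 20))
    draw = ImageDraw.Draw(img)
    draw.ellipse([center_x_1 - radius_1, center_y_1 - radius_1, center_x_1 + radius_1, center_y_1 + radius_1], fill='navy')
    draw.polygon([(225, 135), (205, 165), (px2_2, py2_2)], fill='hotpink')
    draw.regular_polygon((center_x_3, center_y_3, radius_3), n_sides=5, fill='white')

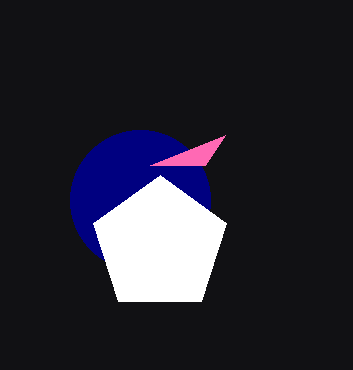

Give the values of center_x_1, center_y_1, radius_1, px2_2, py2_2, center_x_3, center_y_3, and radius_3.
center_x_1 = 140
center_y_1 = 200
radius_1 = 70
px2_2 = 150
py2_2 = 165
center_x_3 = 160
center_y_3 = 245
radius_3 = 70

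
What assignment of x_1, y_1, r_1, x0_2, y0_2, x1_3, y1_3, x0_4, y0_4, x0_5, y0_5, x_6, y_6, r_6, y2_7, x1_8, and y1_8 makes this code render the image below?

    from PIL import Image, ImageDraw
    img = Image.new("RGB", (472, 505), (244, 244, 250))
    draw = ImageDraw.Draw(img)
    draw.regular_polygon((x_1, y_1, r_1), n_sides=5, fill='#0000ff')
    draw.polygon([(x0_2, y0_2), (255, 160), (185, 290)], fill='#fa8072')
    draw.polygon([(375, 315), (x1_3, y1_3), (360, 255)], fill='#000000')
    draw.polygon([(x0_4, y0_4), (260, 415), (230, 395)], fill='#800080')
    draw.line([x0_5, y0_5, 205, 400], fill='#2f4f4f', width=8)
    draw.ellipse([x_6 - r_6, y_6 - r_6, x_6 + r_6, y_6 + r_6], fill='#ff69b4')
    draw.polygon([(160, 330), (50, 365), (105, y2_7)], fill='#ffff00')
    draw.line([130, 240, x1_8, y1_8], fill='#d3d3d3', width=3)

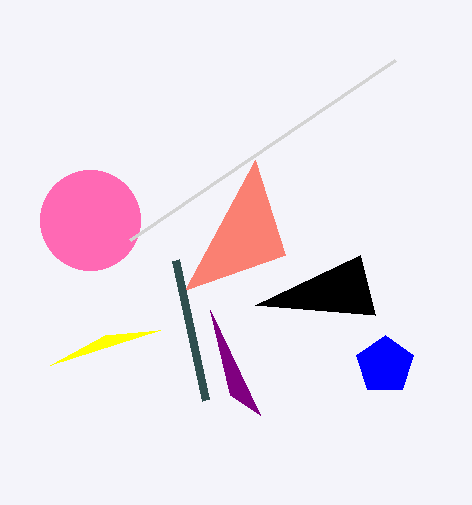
x_1 = 385, y_1 = 365, r_1 = 30, x0_2 = 285, y0_2 = 255, x1_3 = 255, y1_3 = 305, x0_4 = 210, y0_4 = 310, x0_5 = 175, y0_5 = 260, x_6 = 90, y_6 = 220, r_6 = 50, y2_7 = 335, x1_8 = 395, y1_8 = 60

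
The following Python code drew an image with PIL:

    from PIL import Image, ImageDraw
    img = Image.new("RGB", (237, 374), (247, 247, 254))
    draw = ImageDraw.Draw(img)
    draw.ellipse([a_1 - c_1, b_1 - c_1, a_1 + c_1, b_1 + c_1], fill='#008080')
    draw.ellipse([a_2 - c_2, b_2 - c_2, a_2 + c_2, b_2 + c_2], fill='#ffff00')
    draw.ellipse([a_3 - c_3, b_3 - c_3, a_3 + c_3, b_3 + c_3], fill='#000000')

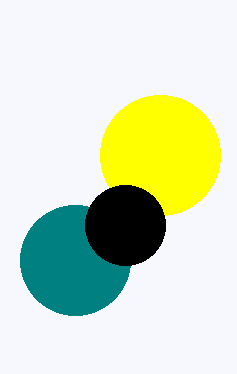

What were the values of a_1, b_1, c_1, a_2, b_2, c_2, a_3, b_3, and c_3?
a_1 = 75; b_1 = 260; c_1 = 55; a_2 = 160; b_2 = 155; c_2 = 60; a_3 = 125; b_3 = 225; c_3 = 40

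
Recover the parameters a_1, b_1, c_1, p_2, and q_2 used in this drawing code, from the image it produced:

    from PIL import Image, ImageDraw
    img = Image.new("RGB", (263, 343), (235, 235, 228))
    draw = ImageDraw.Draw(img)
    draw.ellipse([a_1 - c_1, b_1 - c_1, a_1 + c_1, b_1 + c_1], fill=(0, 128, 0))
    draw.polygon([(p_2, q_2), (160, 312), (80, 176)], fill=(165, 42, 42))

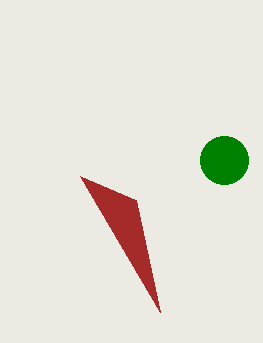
a_1 = 224
b_1 = 160
c_1 = 24
p_2 = 136
q_2 = 200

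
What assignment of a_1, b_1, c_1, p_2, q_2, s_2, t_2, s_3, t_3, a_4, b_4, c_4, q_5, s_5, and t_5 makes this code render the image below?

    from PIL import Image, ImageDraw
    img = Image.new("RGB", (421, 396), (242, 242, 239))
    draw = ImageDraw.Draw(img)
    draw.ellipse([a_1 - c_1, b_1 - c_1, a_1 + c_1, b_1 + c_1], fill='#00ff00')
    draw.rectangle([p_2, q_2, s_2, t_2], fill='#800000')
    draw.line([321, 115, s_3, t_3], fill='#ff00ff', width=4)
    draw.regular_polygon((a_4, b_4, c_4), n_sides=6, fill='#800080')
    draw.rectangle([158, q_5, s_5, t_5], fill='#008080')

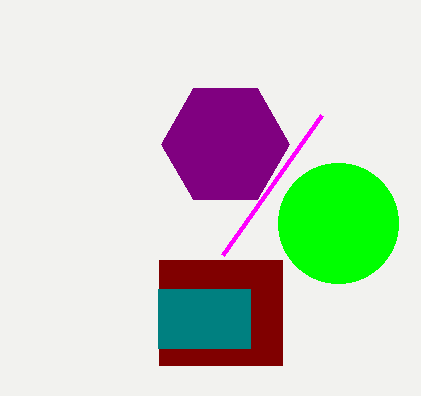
a_1 = 338; b_1 = 223; c_1 = 60; p_2 = 159; q_2 = 260; s_2 = 282; t_2 = 365; s_3 = 222; t_3 = 255; a_4 = 225; b_4 = 144; c_4 = 64; q_5 = 289; s_5 = 250; t_5 = 348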